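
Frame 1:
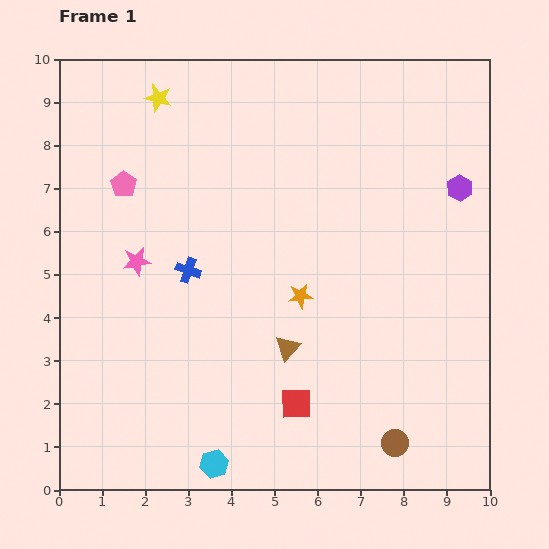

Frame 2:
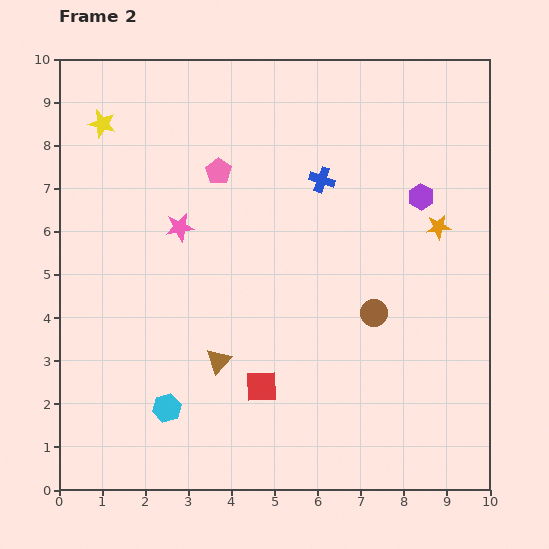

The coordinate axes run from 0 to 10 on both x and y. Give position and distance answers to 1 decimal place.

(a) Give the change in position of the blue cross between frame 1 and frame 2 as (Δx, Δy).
(3.1, 2.1)

The blue cross was at (3.0, 5.1) in frame 1 and (6.1, 7.2) in frame 2.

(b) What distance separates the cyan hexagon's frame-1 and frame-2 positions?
1.7

The cyan hexagon moved from (3.6, 0.6) to (2.5, 1.9), a distance of √(1.1² + 1.3²) ≈ 1.7.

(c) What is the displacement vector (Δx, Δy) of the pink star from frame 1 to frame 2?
(1.0, 0.8)

The pink star was at (1.8, 5.3) in frame 1 and (2.8, 6.1) in frame 2.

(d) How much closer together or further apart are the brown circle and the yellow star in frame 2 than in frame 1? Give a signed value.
-2.0

Distance in frame 1: 9.7. Distance in frame 2: 7.7.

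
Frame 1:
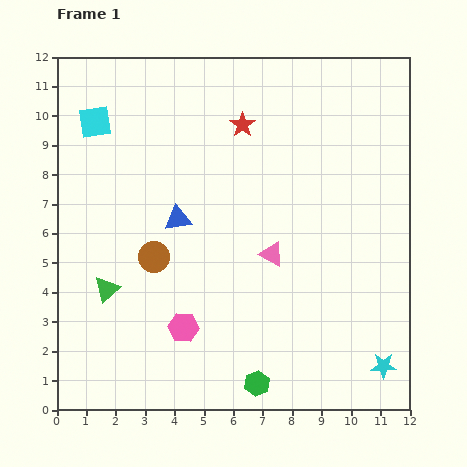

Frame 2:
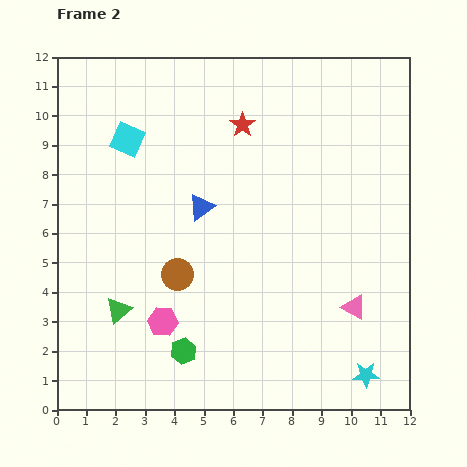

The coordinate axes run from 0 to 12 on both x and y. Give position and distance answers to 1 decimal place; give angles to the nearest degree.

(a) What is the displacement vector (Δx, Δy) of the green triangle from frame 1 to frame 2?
(0.4, -0.7)

The green triangle was at (1.7, 4.1) in frame 1 and (2.1, 3.4) in frame 2.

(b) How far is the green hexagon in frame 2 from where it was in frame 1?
2.7

The green hexagon moved from (6.8, 0.9) to (4.3, 2.0), a distance of √(2.5² + 1.1²) ≈ 2.7.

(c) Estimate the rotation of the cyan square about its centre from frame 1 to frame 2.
33° clockwise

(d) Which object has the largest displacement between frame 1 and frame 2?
the pink triangle

(moved 3.3; next 2.7)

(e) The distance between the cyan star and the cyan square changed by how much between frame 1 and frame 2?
-1.4

Distance in frame 1: 12.8. Distance in frame 2: 11.4.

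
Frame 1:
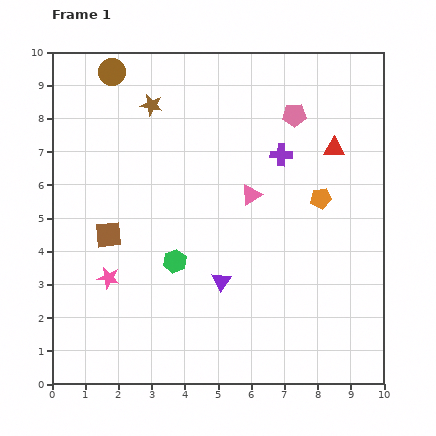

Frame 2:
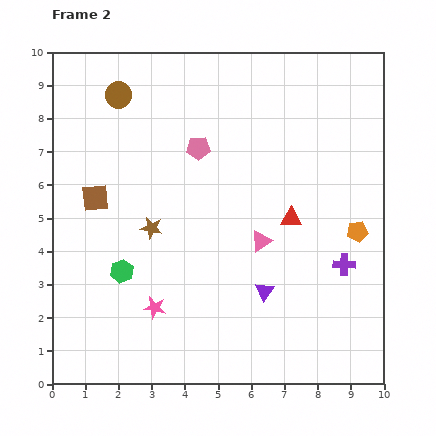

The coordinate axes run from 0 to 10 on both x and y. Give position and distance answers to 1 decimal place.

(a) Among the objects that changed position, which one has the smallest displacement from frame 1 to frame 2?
the brown circle

(moved 0.7)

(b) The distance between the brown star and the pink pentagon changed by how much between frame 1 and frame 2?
-1.5

Distance in frame 1: 4.3. Distance in frame 2: 2.8.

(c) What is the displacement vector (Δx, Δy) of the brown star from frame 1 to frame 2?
(0.0, -3.7)

The brown star was at (3.0, 8.4) in frame 1 and (3.0, 4.7) in frame 2.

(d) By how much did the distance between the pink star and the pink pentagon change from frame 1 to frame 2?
-2.4

Distance in frame 1: 7.4. Distance in frame 2: 5.0.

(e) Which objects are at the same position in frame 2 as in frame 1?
none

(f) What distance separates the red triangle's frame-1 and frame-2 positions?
2.5

The red triangle moved from (8.5, 7.1) to (7.2, 5.0), a distance of √(1.3² + 2.1²) ≈ 2.5.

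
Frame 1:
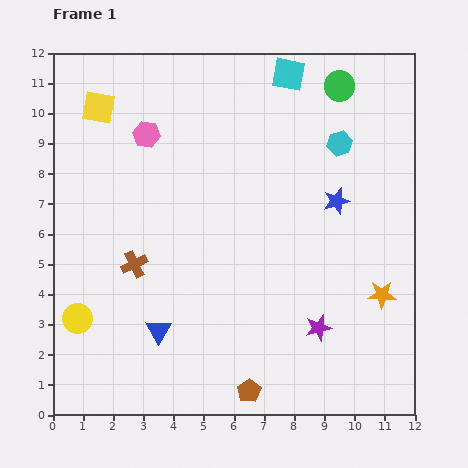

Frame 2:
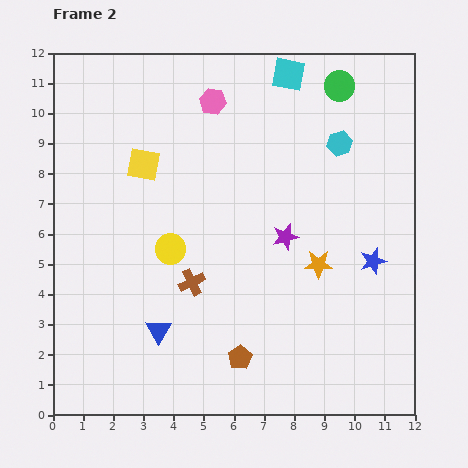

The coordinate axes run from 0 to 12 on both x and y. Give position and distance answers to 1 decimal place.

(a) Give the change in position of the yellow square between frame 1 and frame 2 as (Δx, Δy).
(1.5, -1.9)

The yellow square was at (1.5, 10.2) in frame 1 and (3.0, 8.3) in frame 2.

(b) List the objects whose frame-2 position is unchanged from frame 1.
the green circle, the cyan square, the blue triangle, the cyan hexagon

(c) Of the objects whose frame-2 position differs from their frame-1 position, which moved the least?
the brown pentagon

(moved 1.1)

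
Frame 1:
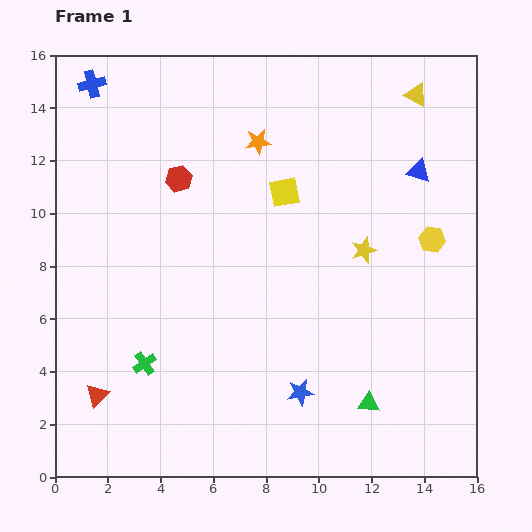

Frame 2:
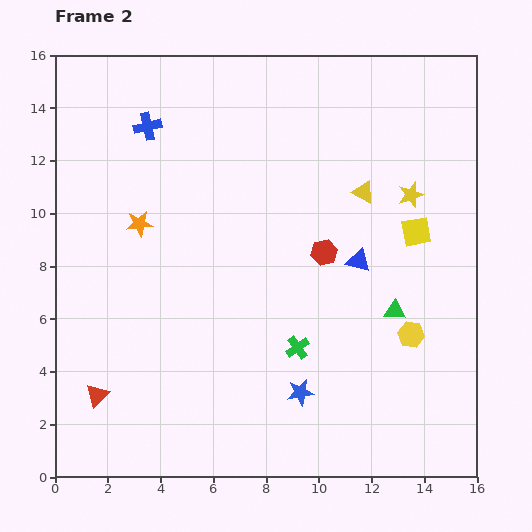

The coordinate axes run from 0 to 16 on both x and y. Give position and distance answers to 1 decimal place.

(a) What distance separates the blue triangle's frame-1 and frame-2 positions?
4.1

The blue triangle moved from (13.8, 11.6) to (11.5, 8.2), a distance of √(2.3² + 3.4²) ≈ 4.1.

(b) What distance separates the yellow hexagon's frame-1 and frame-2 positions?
3.7

The yellow hexagon moved from (14.3, 9.0) to (13.5, 5.4), a distance of √(0.8² + 3.6²) ≈ 3.7.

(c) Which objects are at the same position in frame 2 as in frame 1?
the red triangle, the blue star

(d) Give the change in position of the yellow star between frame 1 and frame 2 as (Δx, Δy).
(1.8, 2.1)

The yellow star was at (11.7, 8.6) in frame 1 and (13.5, 10.7) in frame 2.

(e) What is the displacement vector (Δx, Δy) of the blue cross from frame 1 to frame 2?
(2.1, -1.6)

The blue cross was at (1.4, 14.9) in frame 1 and (3.5, 13.3) in frame 2.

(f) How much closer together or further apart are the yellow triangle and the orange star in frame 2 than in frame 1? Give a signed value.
+2.3

Distance in frame 1: 6.3. Distance in frame 2: 8.6.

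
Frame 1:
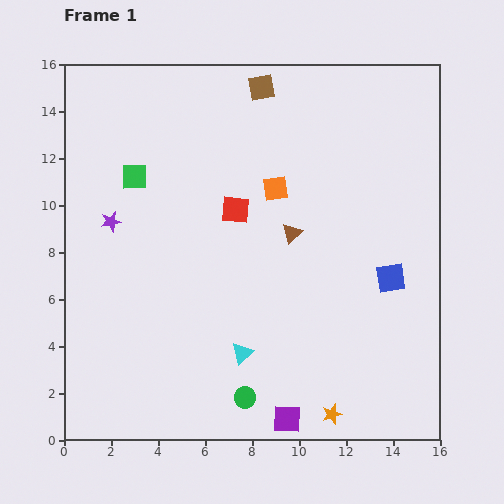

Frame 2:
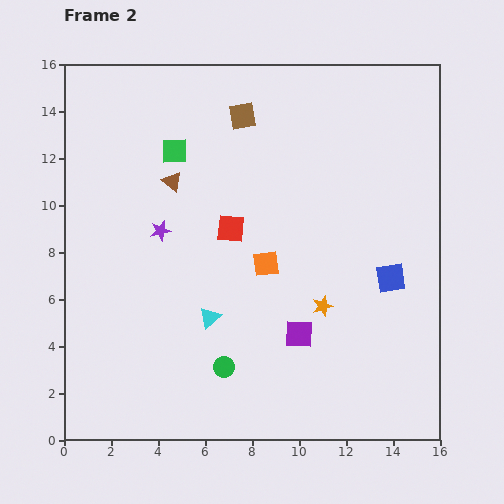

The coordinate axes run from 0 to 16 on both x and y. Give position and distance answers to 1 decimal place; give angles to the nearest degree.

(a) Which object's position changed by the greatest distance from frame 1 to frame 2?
the brown triangle

(moved 5.6; next 4.6)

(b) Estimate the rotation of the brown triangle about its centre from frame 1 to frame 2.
36° counter-clockwise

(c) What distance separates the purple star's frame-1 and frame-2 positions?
2.1

The purple star moved from (2.0, 9.3) to (4.1, 8.9), a distance of √(2.1² + 0.4²) ≈ 2.1.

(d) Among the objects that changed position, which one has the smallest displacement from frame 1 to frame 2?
the red square

(moved 0.8)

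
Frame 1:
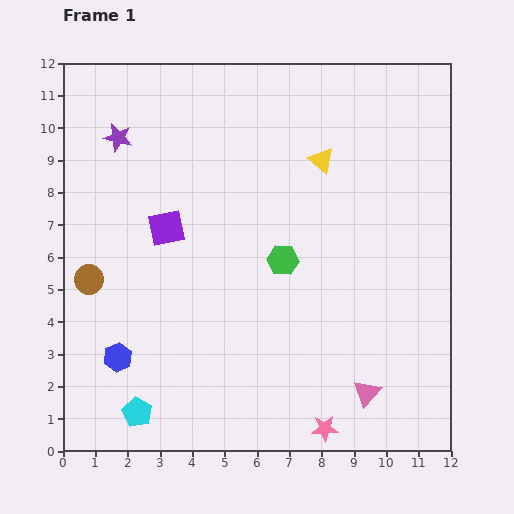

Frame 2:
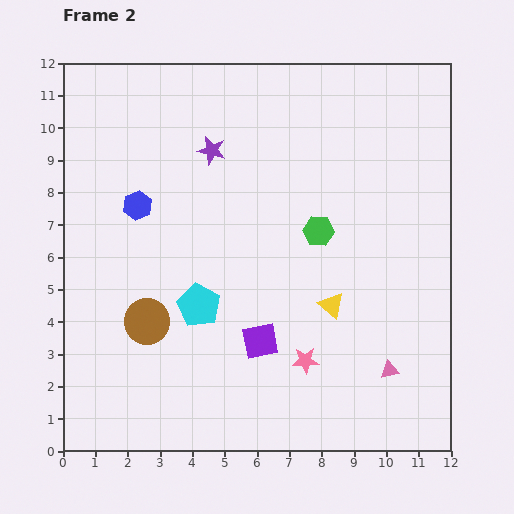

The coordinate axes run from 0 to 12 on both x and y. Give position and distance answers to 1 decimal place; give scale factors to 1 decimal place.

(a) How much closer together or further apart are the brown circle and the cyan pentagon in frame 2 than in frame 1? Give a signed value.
-2.7

Distance in frame 1: 4.4. Distance in frame 2: 1.7.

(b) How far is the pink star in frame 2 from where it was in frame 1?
2.2

The pink star moved from (8.1, 0.7) to (7.5, 2.8), a distance of √(0.6² + 2.1²) ≈ 2.2.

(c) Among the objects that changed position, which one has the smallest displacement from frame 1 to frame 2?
the pink triangle

(moved 1.0)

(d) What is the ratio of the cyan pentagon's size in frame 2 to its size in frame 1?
1.5×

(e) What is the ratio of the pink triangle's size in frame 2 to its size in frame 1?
0.7×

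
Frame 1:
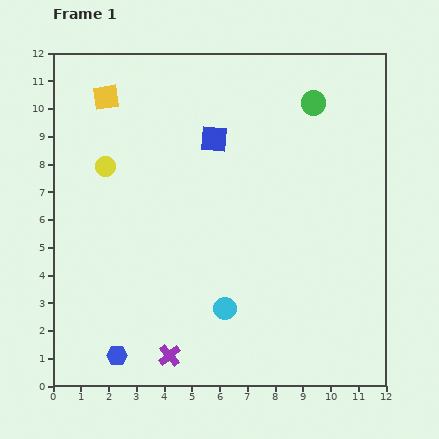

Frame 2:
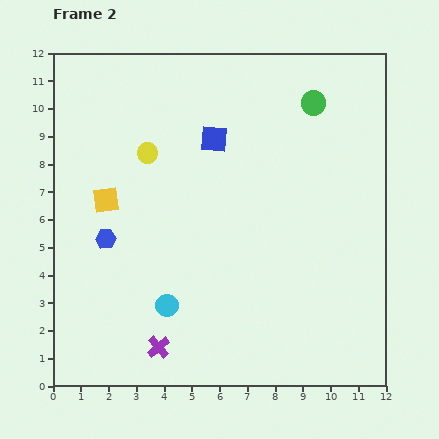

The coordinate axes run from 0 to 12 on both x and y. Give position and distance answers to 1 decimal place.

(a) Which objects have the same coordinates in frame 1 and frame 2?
the green circle, the blue square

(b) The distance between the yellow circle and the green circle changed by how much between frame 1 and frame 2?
-1.5

Distance in frame 1: 7.8. Distance in frame 2: 6.3.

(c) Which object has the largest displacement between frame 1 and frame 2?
the blue hexagon

(moved 4.2; next 3.7)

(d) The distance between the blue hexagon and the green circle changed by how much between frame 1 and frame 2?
-2.5

Distance in frame 1: 11.5. Distance in frame 2: 9.0.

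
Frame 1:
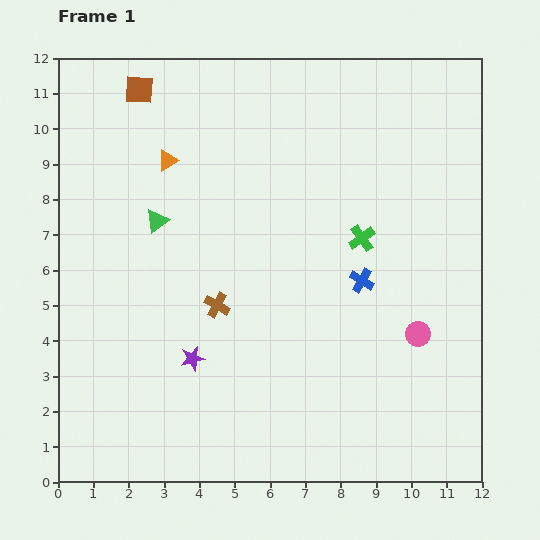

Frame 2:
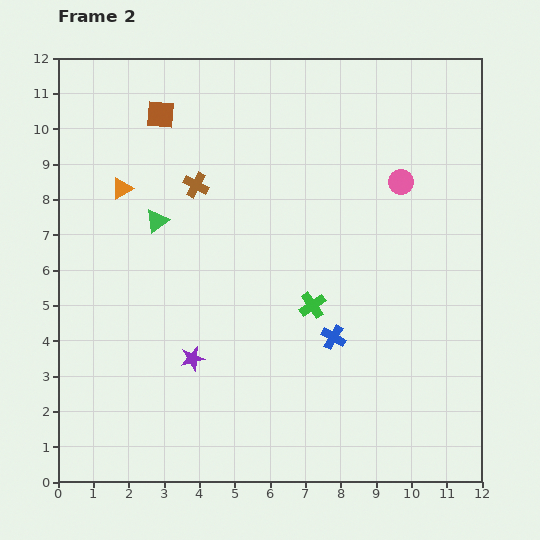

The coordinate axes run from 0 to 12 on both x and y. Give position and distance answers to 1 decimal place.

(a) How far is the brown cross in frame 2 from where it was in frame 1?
3.5

The brown cross moved from (4.5, 5.0) to (3.9, 8.4), a distance of √(0.6² + 3.4²) ≈ 3.5.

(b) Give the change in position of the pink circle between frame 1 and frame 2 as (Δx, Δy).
(-0.5, 4.3)

The pink circle was at (10.2, 4.2) in frame 1 and (9.7, 8.5) in frame 2.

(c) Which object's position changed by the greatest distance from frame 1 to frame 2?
the pink circle

(moved 4.3; next 3.5)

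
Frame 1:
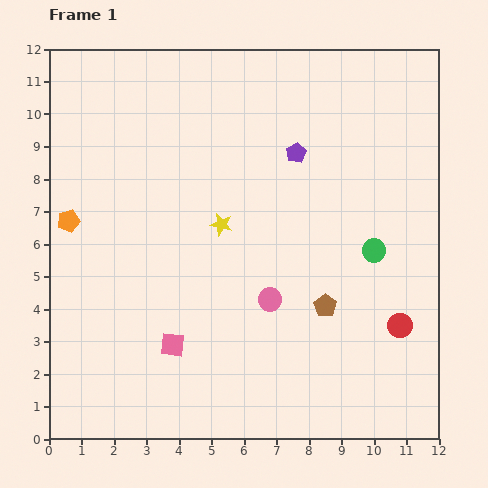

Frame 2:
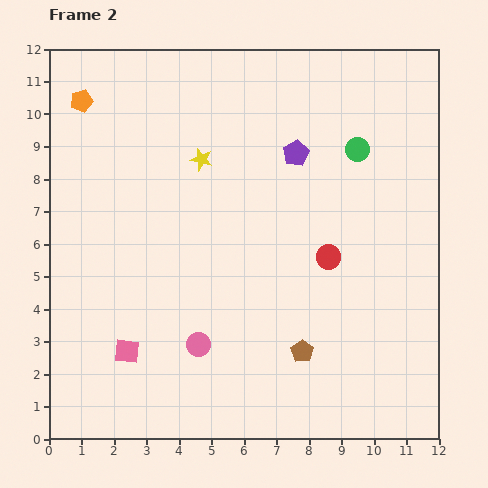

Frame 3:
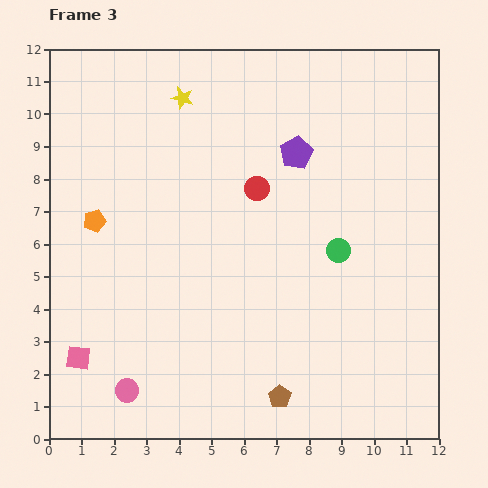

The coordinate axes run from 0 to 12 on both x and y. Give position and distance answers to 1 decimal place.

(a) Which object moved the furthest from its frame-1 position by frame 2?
the orange pentagon

(moved 3.7; next 3.1)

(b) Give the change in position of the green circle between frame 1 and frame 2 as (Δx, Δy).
(-0.5, 3.1)

The green circle was at (10.0, 5.8) in frame 1 and (9.5, 8.9) in frame 2.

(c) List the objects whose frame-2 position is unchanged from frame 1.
the purple pentagon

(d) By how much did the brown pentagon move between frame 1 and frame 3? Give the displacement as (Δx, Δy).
(-1.4, -2.8)

The brown pentagon was at (8.5, 4.1) in frame 1 and (7.1, 1.3) in frame 3.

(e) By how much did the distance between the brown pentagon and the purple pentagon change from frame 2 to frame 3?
+1.4

Distance in frame 2: 6.1. Distance in frame 3: 7.5.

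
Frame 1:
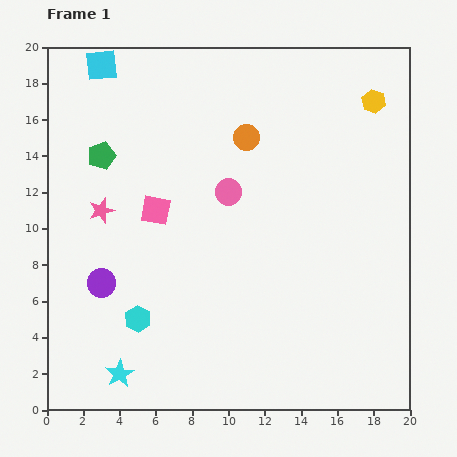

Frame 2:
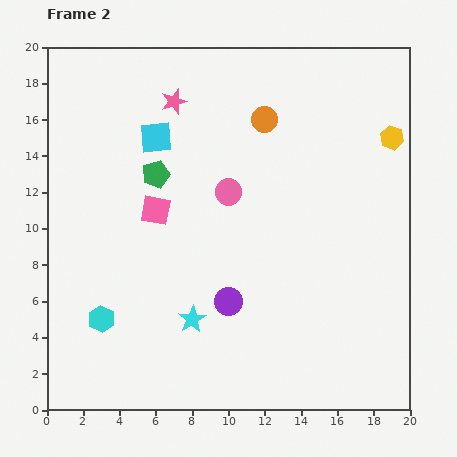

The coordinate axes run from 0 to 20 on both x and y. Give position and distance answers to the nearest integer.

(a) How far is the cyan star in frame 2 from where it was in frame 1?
5

The cyan star moved from (4, 2) to (8, 5), a distance of √(4² + 3²) ≈ 5.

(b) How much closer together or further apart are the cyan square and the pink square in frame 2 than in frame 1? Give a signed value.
-5

Distance in frame 1: 9. Distance in frame 2: 4.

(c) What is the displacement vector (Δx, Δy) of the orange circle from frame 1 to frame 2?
(1, 1)

The orange circle was at (11, 15) in frame 1 and (12, 16) in frame 2.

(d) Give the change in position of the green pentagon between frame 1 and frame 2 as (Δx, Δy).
(3, -1)

The green pentagon was at (3, 14) in frame 1 and (6, 13) in frame 2.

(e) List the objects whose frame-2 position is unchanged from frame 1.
the pink circle, the pink square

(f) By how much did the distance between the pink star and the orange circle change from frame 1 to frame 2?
-4

Distance in frame 1: 9. Distance in frame 2: 5.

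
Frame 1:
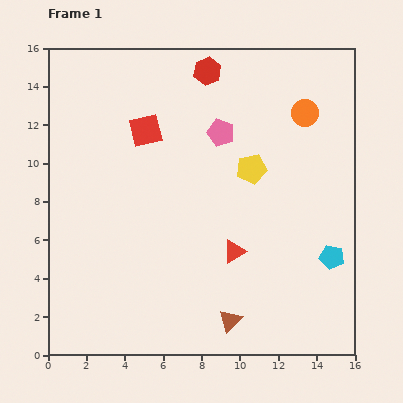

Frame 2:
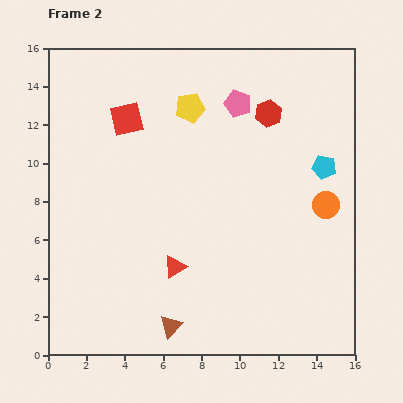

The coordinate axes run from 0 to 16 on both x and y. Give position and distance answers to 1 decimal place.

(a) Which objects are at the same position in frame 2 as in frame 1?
none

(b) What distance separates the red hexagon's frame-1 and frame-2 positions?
3.9

The red hexagon moved from (8.3, 14.8) to (11.5, 12.6), a distance of √(3.2² + 2.2²) ≈ 3.9.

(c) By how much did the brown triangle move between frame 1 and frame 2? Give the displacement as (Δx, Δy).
(-3.1, -0.3)

The brown triangle was at (9.5, 1.8) in frame 1 and (6.4, 1.5) in frame 2.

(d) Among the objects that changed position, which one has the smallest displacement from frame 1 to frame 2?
the red square

(moved 1.2)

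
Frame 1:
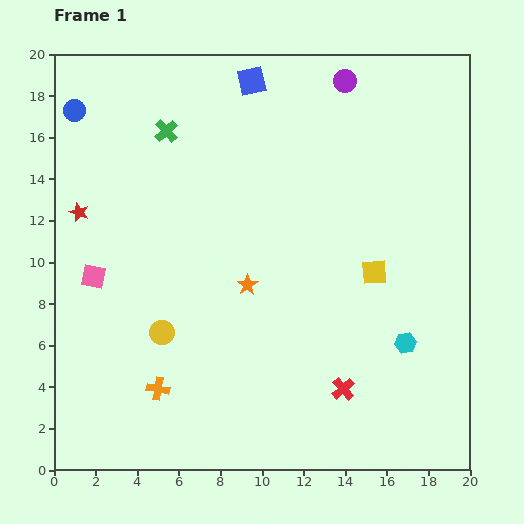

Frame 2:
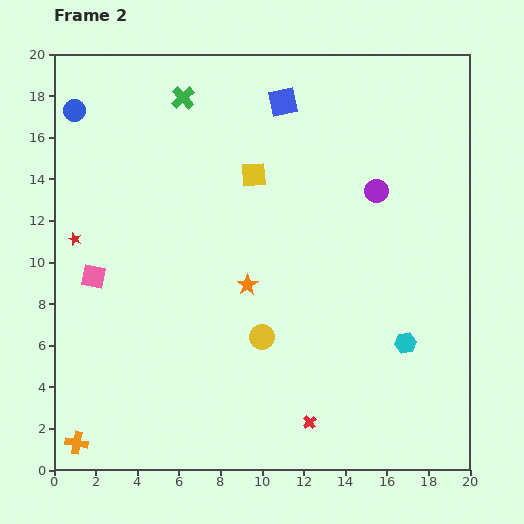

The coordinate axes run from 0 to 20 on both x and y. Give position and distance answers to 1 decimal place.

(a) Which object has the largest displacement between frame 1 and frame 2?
the yellow square

(moved 7.5; next 5.5)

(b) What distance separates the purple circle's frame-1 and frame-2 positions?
5.5

The purple circle moved from (14.0, 18.7) to (15.5, 13.4), a distance of √(1.5² + 5.3²) ≈ 5.5.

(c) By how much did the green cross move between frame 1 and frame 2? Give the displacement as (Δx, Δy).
(0.8, 1.6)

The green cross was at (5.4, 16.3) in frame 1 and (6.2, 17.9) in frame 2.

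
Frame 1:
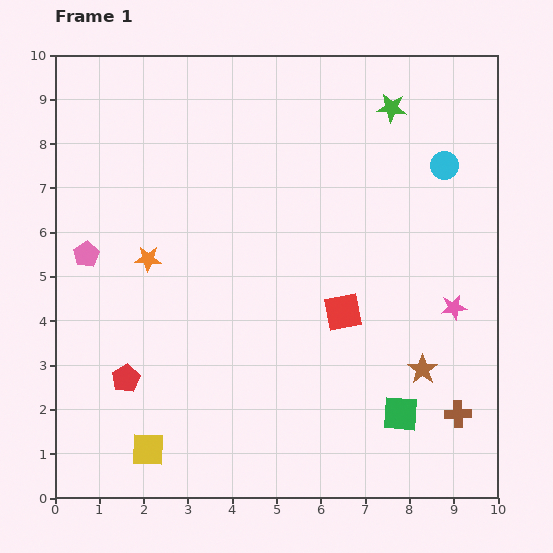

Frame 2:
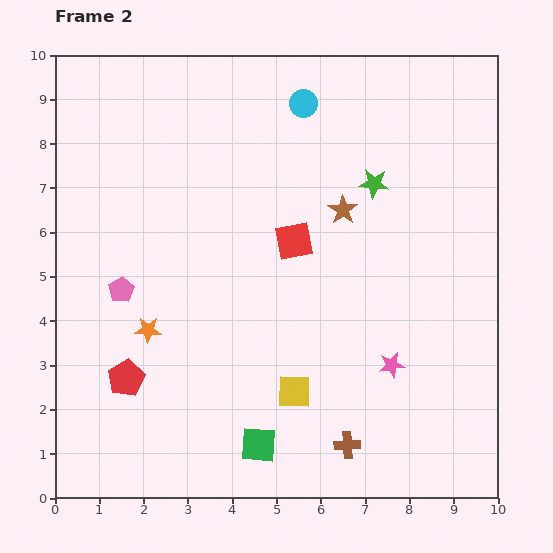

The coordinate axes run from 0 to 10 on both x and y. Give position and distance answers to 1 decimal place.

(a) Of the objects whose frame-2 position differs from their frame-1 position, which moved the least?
the pink pentagon

(moved 1.1)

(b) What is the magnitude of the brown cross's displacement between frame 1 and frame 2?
2.6

The brown cross moved from (9.1, 1.9) to (6.6, 1.2), a distance of √(2.5² + 0.7²) ≈ 2.6.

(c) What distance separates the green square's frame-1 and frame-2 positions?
3.3

The green square moved from (7.8, 1.9) to (4.6, 1.2), a distance of √(3.2² + 0.7²) ≈ 3.3.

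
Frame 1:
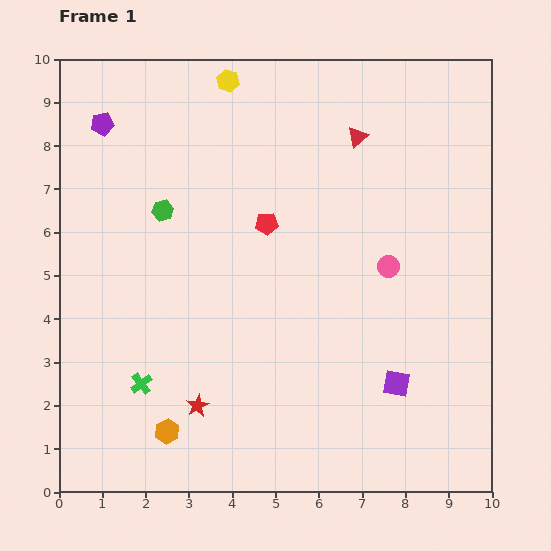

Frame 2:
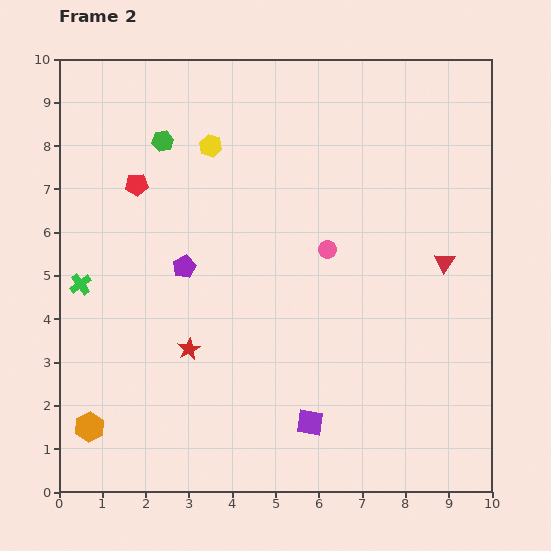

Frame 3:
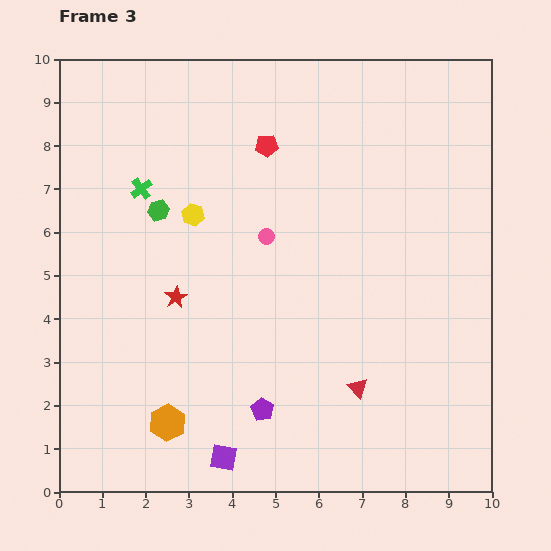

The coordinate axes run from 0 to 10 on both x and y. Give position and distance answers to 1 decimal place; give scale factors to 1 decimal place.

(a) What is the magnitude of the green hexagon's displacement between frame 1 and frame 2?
1.6

The green hexagon moved from (2.4, 6.5) to (2.4, 8.1), a distance of √(0.0² + 1.6²) ≈ 1.6.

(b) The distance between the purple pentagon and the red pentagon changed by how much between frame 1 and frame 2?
-2.2

Distance in frame 1: 4.4. Distance in frame 2: 2.2.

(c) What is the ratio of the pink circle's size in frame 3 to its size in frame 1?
0.7×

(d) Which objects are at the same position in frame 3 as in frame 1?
none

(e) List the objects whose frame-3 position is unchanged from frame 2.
none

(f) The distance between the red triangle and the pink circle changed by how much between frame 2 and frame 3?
+1.4

Distance in frame 2: 2.7. Distance in frame 3: 4.1.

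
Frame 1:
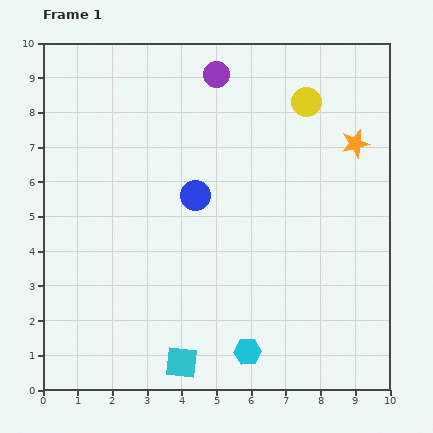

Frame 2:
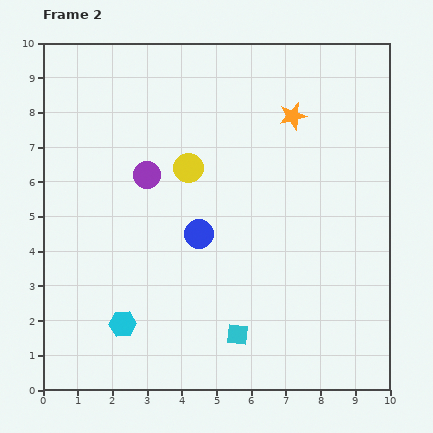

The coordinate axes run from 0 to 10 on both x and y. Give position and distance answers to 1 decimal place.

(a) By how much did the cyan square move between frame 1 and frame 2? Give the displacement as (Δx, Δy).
(1.6, 0.8)

The cyan square was at (4.0, 0.8) in frame 1 and (5.6, 1.6) in frame 2.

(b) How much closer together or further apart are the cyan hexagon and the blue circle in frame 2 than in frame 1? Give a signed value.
-1.3

Distance in frame 1: 4.7. Distance in frame 2: 3.4.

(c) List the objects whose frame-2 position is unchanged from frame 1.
none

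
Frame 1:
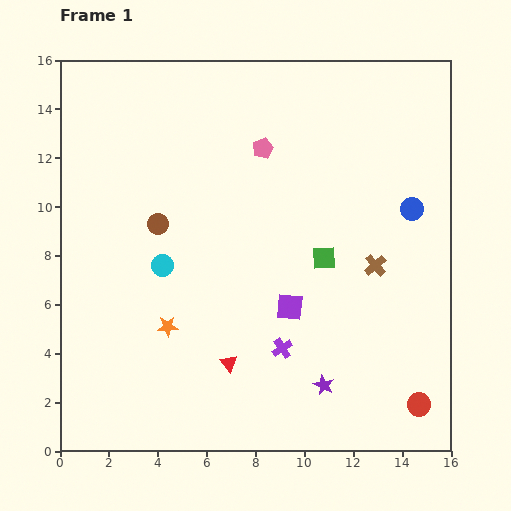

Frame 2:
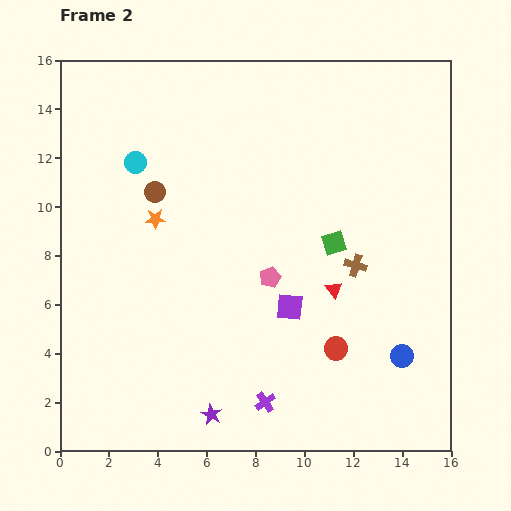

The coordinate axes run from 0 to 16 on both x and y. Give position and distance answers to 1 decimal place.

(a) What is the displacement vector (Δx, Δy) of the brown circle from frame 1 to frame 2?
(-0.1, 1.3)

The brown circle was at (4.0, 9.3) in frame 1 and (3.9, 10.6) in frame 2.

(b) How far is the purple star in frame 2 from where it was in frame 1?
4.8

The purple star moved from (10.8, 2.7) to (6.2, 1.5), a distance of √(4.6² + 1.2²) ≈ 4.8.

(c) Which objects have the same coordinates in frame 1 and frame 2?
the purple square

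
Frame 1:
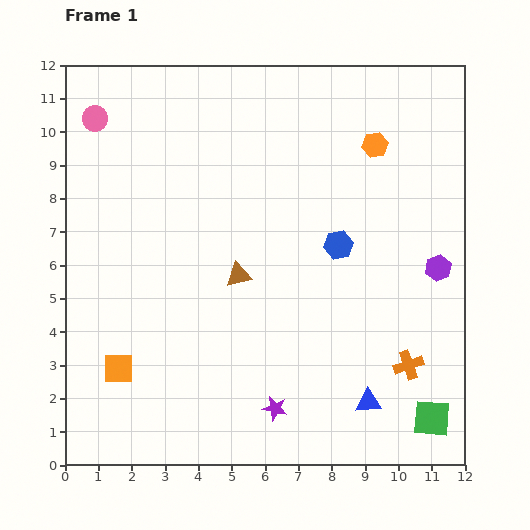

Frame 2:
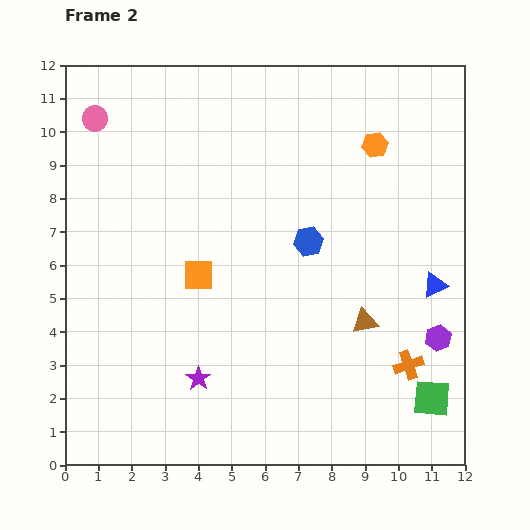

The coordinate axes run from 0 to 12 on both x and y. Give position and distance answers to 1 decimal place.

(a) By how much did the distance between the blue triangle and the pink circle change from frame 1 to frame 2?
-0.4

Distance in frame 1: 11.8. Distance in frame 2: 11.4.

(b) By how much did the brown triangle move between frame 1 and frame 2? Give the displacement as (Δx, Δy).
(3.8, -1.4)

The brown triangle was at (5.2, 5.7) in frame 1 and (9.0, 4.3) in frame 2.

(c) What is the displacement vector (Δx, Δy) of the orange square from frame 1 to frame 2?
(2.4, 2.8)

The orange square was at (1.6, 2.9) in frame 1 and (4.0, 5.7) in frame 2.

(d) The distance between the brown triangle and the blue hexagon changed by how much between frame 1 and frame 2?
-0.2

Distance in frame 1: 3.1. Distance in frame 2: 2.9.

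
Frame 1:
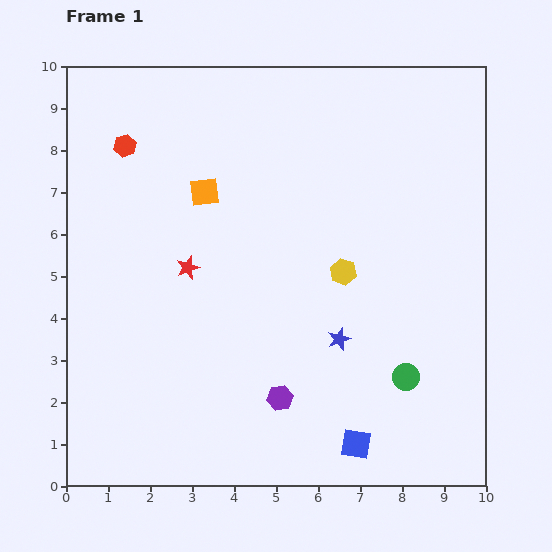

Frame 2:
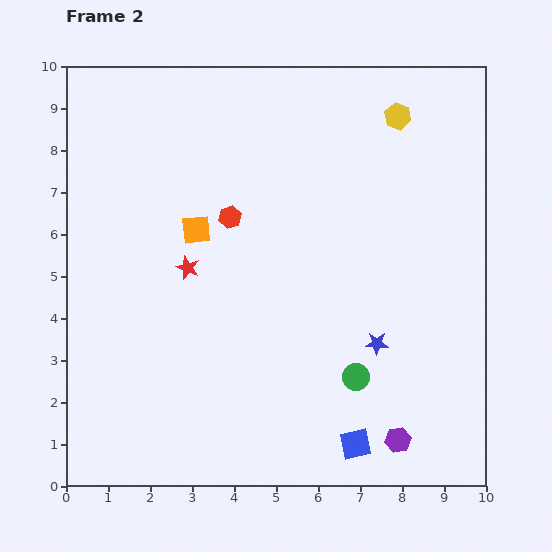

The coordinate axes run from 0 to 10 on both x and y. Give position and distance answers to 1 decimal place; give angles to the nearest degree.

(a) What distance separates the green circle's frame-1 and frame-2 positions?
1.2

The green circle moved from (8.1, 2.6) to (6.9, 2.6), a distance of √(1.2² + 0.0²) ≈ 1.2.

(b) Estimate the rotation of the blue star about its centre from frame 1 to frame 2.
22° clockwise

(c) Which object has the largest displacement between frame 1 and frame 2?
the yellow hexagon

(moved 3.9; next 3.0)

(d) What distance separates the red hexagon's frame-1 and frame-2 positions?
3.0

The red hexagon moved from (1.4, 8.1) to (3.9, 6.4), a distance of √(2.5² + 1.7²) ≈ 3.0.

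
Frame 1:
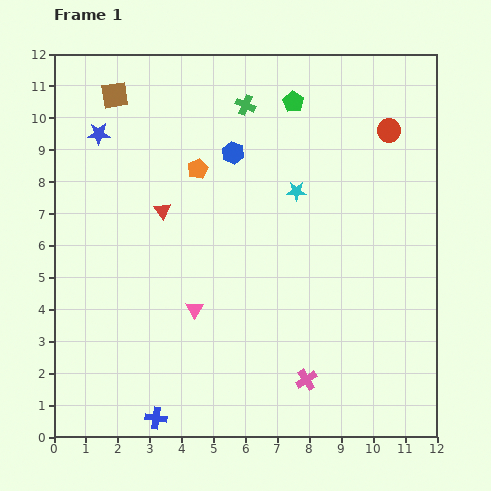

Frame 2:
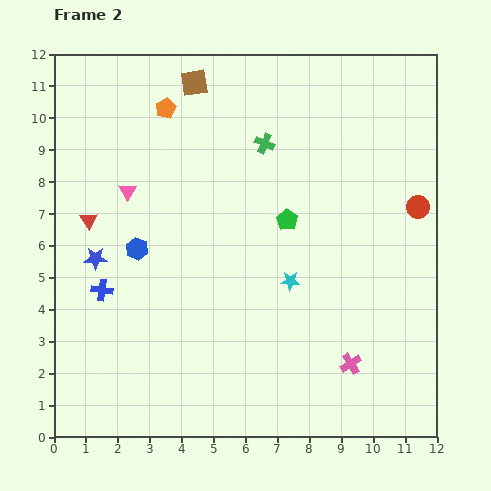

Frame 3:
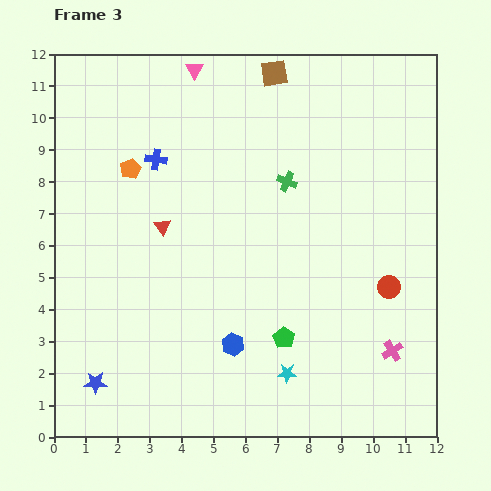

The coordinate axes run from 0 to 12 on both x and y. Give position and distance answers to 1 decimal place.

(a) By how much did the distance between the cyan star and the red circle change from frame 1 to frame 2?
+1.1

Distance in frame 1: 3.5. Distance in frame 2: 4.6.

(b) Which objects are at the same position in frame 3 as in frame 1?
none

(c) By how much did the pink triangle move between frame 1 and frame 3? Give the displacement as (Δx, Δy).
(0.0, 7.5)

The pink triangle was at (4.4, 4.0) in frame 1 and (4.4, 11.5) in frame 3.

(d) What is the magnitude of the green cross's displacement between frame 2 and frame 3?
1.4

The green cross moved from (6.6, 9.2) to (7.3, 8.0), a distance of √(0.7² + 1.2²) ≈ 1.4.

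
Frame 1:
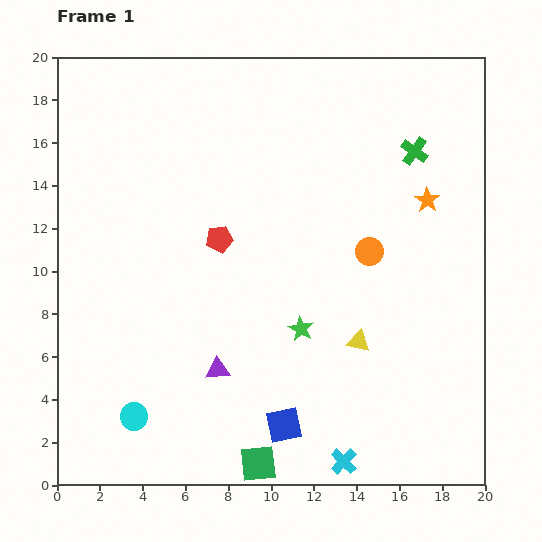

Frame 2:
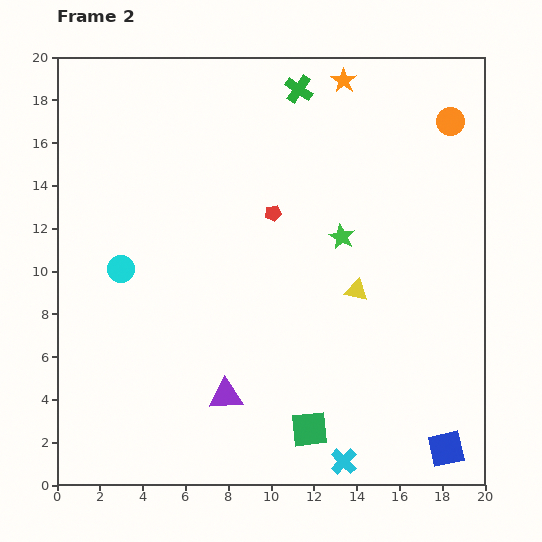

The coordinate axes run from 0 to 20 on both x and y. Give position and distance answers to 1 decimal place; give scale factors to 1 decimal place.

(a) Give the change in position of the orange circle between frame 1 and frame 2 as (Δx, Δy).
(3.8, 6.1)

The orange circle was at (14.6, 10.9) in frame 1 and (18.4, 17.0) in frame 2.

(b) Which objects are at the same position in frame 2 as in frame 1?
the cyan cross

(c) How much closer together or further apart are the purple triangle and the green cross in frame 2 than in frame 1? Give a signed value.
+1.0

Distance in frame 1: 13.7. Distance in frame 2: 14.7.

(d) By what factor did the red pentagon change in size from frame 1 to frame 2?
0.6×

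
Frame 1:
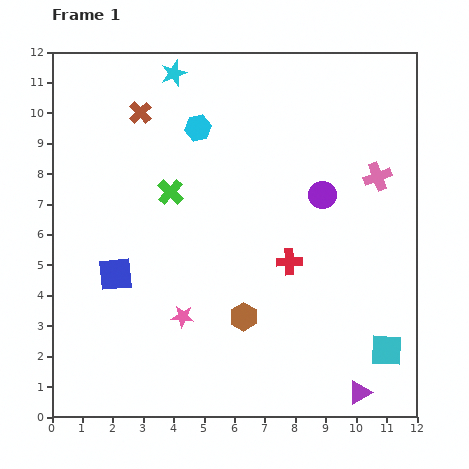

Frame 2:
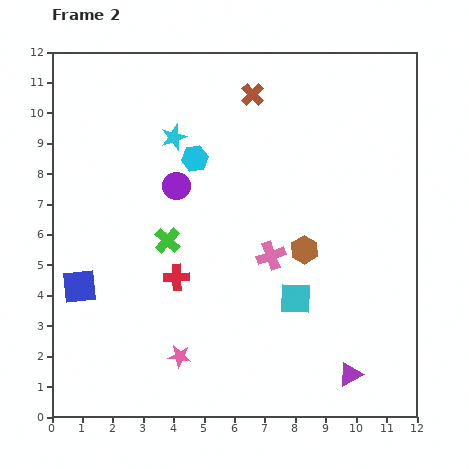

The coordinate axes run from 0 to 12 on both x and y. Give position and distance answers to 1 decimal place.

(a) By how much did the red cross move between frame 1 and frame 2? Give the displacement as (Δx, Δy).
(-3.7, -0.5)

The red cross was at (7.8, 5.1) in frame 1 and (4.1, 4.6) in frame 2.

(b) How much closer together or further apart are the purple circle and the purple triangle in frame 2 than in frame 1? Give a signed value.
+1.8

Distance in frame 1: 6.6. Distance in frame 2: 8.4.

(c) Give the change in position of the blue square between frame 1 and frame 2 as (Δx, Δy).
(-1.2, -0.4)

The blue square was at (2.1, 4.7) in frame 1 and (0.9, 4.3) in frame 2.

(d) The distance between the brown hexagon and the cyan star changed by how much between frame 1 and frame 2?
-2.6

Distance in frame 1: 8.3. Distance in frame 2: 5.7.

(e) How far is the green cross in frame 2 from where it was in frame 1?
1.6

The green cross moved from (3.9, 7.4) to (3.8, 5.8), a distance of √(0.1² + 1.6²) ≈ 1.6.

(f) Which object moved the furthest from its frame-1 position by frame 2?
the purple circle

(moved 4.8; next 4.4)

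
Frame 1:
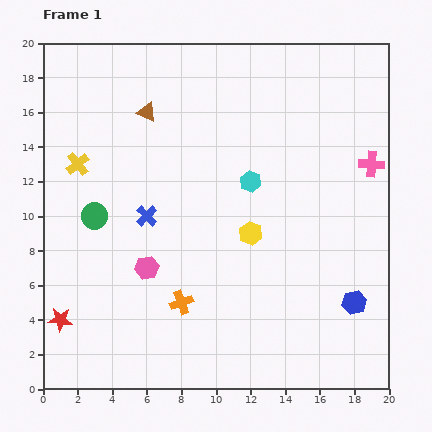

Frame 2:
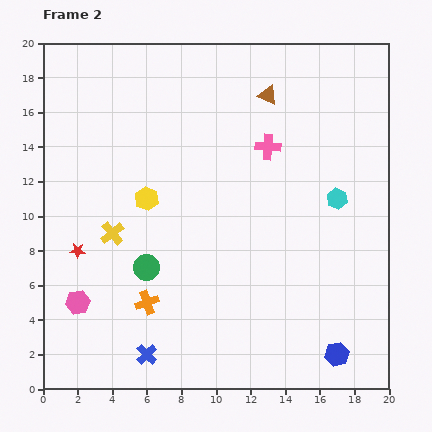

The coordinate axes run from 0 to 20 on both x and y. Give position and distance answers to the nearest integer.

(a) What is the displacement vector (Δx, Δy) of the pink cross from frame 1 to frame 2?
(-6, 1)

The pink cross was at (19, 13) in frame 1 and (13, 14) in frame 2.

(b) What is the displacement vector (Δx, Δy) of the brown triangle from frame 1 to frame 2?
(7, 1)

The brown triangle was at (6, 16) in frame 1 and (13, 17) in frame 2.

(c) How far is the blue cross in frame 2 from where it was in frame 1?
8

The blue cross moved from (6, 10) to (6, 2), a distance of √(0² + 8²) ≈ 8.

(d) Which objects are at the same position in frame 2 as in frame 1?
none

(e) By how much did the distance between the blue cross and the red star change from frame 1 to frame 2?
-1

Distance in frame 1: 8. Distance in frame 2: 7.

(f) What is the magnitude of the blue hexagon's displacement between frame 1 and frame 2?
3

The blue hexagon moved from (18, 5) to (17, 2), a distance of √(1² + 3²) ≈ 3.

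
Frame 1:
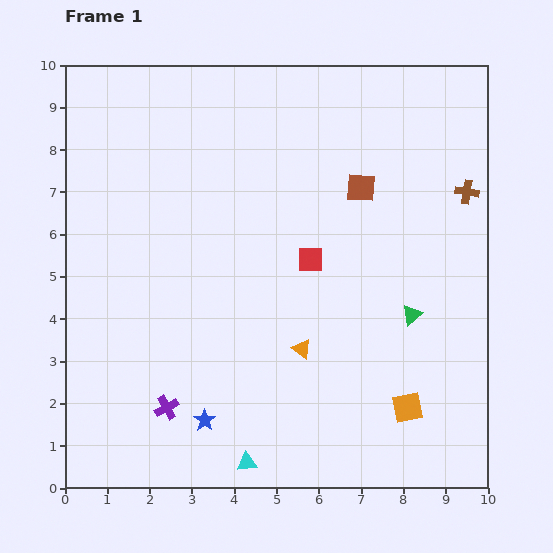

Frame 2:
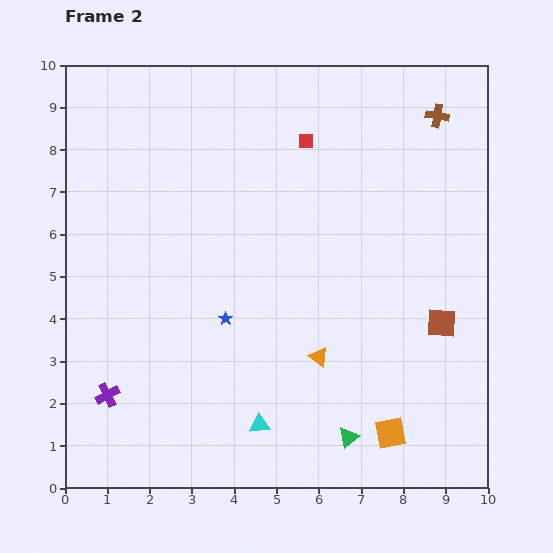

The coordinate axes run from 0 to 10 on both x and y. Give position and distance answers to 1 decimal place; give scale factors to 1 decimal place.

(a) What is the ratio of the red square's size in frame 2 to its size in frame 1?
0.6×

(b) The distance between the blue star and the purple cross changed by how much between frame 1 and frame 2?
+2.4

Distance in frame 1: 0.9. Distance in frame 2: 3.3.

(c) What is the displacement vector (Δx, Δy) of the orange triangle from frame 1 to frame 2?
(0.4, -0.2)

The orange triangle was at (5.6, 3.3) in frame 1 and (6.0, 3.1) in frame 2.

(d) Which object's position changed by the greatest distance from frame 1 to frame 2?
the brown square

(moved 3.7; next 3.3)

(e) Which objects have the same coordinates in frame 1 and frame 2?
none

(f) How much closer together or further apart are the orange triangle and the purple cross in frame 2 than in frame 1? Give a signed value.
+1.6

Distance in frame 1: 3.5. Distance in frame 2: 5.1.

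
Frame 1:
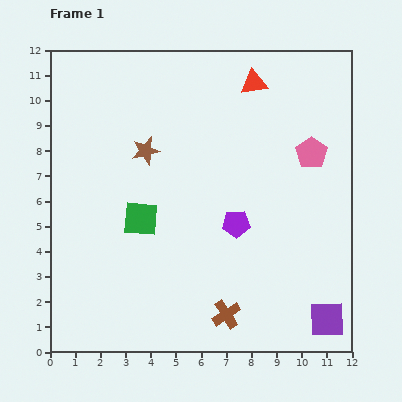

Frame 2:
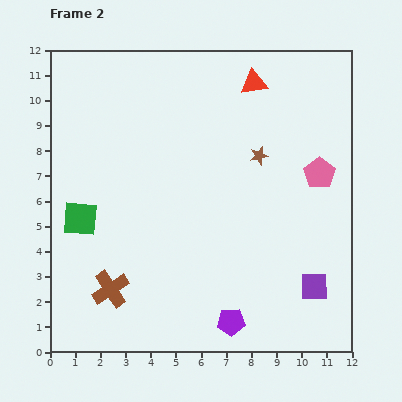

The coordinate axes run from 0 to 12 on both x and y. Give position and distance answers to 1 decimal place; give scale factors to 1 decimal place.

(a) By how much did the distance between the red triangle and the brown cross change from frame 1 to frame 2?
+0.7

Distance in frame 1: 9.3. Distance in frame 2: 10.0.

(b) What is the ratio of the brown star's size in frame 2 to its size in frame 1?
0.6×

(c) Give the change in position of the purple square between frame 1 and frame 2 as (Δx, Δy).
(-0.5, 1.3)

The purple square was at (11.0, 1.3) in frame 1 and (10.5, 2.6) in frame 2.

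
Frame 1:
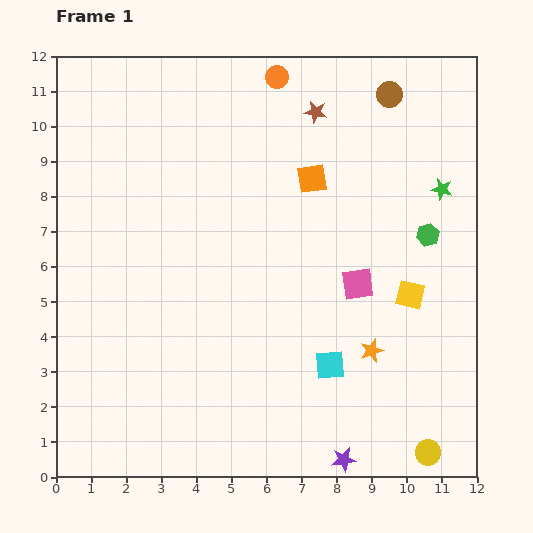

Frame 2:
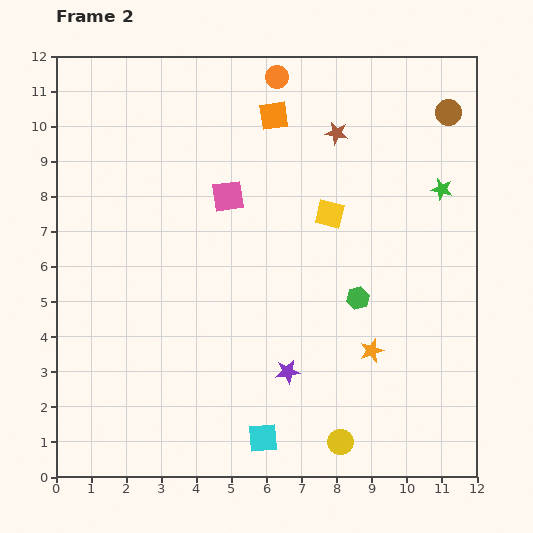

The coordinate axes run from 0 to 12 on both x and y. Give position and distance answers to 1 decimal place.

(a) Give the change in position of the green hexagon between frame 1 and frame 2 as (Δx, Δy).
(-2.0, -1.8)

The green hexagon was at (10.6, 6.9) in frame 1 and (8.6, 5.1) in frame 2.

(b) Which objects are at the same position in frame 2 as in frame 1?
the orange circle, the green star, the orange star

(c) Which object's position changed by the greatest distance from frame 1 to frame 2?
the pink square

(moved 4.5; next 3.3)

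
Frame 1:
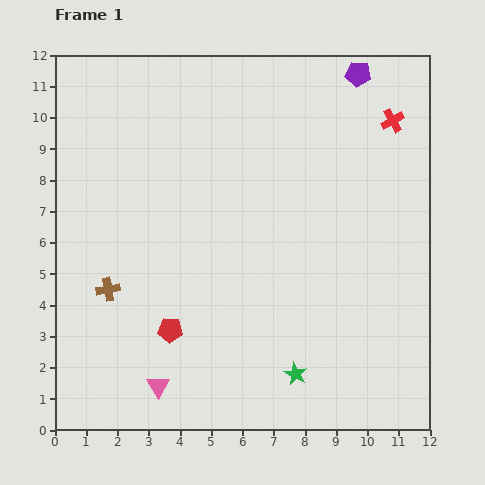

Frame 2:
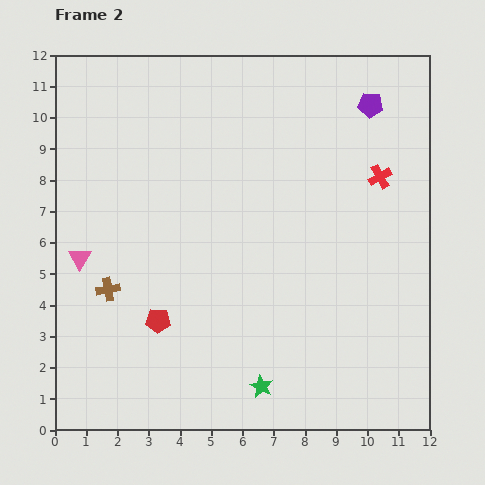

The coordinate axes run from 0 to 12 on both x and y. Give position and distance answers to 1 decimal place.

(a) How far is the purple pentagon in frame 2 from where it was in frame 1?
1.1

The purple pentagon moved from (9.7, 11.4) to (10.1, 10.4), a distance of √(0.4² + 1.0²) ≈ 1.1.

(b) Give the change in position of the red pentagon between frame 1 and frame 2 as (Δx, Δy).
(-0.4, 0.3)

The red pentagon was at (3.7, 3.2) in frame 1 and (3.3, 3.5) in frame 2.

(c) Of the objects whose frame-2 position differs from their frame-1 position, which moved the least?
the red pentagon

(moved 0.5)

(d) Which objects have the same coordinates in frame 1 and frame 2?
the brown cross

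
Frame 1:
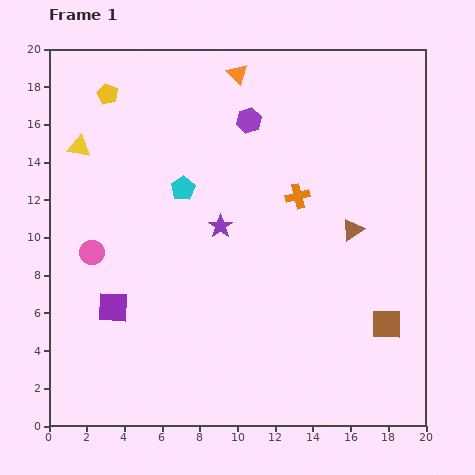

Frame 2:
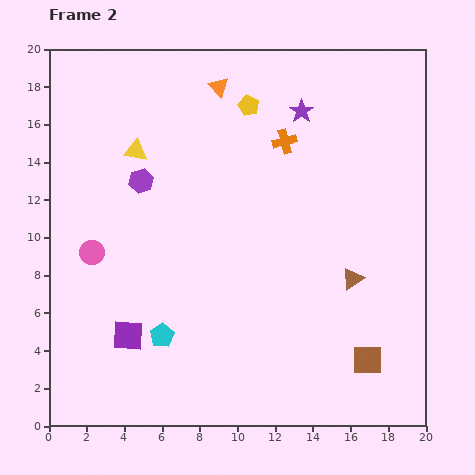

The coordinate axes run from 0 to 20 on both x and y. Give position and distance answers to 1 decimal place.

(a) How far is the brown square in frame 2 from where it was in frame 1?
2.1

The brown square moved from (17.9, 5.4) to (16.9, 3.5), a distance of √(1.0² + 1.9²) ≈ 2.1.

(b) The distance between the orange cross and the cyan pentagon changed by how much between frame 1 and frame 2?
+6.1

Distance in frame 1: 6.1. Distance in frame 2: 12.2.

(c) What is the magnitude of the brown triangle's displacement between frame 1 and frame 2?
2.6

The brown triangle moved from (16.1, 10.4) to (16.1, 7.8), a distance of √(0.0² + 2.6²) ≈ 2.6.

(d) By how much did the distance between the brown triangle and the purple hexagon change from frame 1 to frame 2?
+4.3

Distance in frame 1: 8.0. Distance in frame 2: 12.3.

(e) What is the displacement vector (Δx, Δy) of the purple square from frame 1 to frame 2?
(0.8, -1.5)

The purple square was at (3.4, 6.3) in frame 1 and (4.2, 4.8) in frame 2.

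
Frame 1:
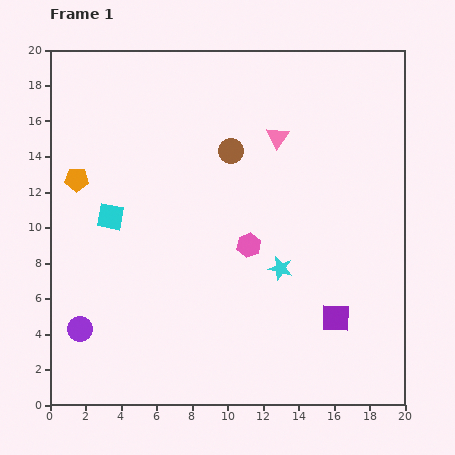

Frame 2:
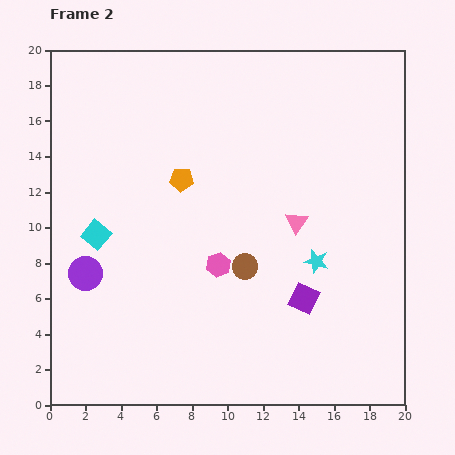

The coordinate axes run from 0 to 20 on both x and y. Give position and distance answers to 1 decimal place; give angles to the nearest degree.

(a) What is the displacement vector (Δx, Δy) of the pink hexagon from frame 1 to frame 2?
(-1.7, -1.1)

The pink hexagon was at (11.2, 9.0) in frame 1 and (9.5, 7.9) in frame 2.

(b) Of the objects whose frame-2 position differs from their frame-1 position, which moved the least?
the cyan square

(moved 1.3)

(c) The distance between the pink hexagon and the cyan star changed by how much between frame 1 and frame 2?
+3.3

Distance in frame 1: 2.2. Distance in frame 2: 5.5.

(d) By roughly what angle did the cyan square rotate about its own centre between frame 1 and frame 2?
28° clockwise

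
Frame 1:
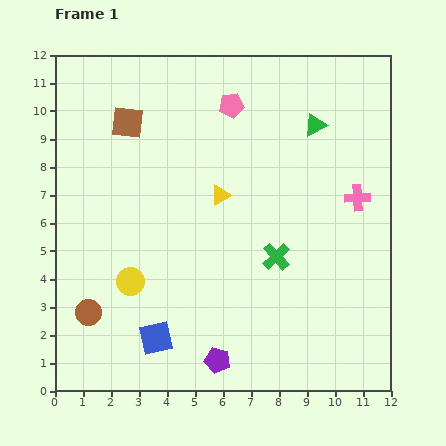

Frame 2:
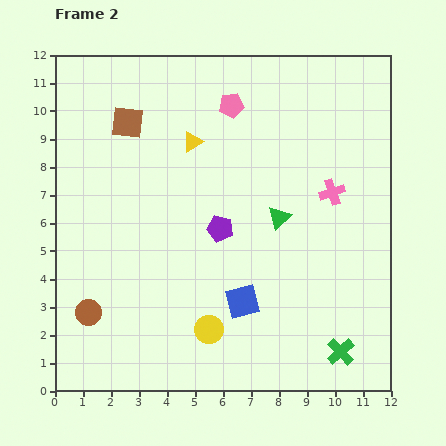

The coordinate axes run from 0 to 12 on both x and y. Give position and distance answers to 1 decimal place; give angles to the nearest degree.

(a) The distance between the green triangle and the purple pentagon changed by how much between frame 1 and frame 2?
-7.0

Distance in frame 1: 9.1. Distance in frame 2: 2.1.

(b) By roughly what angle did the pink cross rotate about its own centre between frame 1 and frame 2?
15° counter-clockwise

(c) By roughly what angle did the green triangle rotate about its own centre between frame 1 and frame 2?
17° counter-clockwise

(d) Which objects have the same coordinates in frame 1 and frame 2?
the brown square, the pink pentagon, the brown circle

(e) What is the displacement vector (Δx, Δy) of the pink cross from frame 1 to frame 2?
(-0.9, 0.2)

The pink cross was at (10.8, 6.9) in frame 1 and (9.9, 7.1) in frame 2.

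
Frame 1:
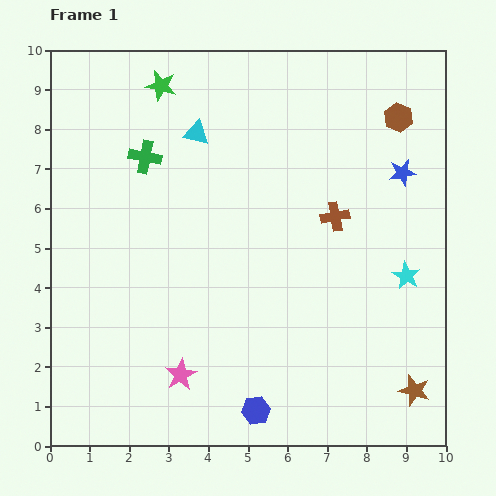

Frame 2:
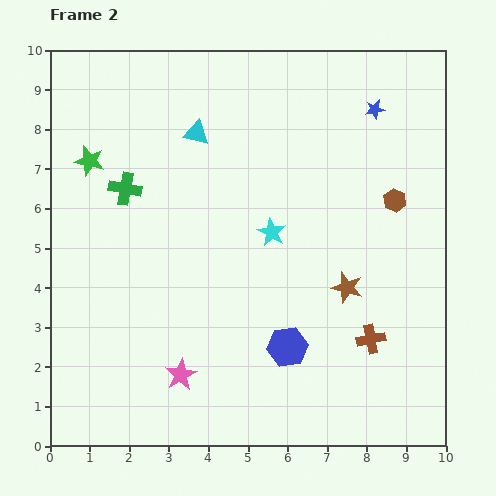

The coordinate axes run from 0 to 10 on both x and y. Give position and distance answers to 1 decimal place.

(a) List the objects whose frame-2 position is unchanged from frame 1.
the pink star, the cyan triangle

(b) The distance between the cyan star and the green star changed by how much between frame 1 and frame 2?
-2.9

Distance in frame 1: 7.8. Distance in frame 2: 4.9.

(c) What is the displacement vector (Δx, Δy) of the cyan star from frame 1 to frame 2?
(-3.4, 1.1)

The cyan star was at (9.0, 4.3) in frame 1 and (5.6, 5.4) in frame 2.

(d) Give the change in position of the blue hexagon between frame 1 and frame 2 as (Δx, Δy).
(0.8, 1.6)

The blue hexagon was at (5.2, 0.9) in frame 1 and (6.0, 2.5) in frame 2.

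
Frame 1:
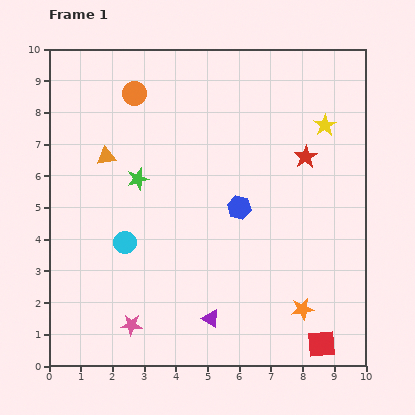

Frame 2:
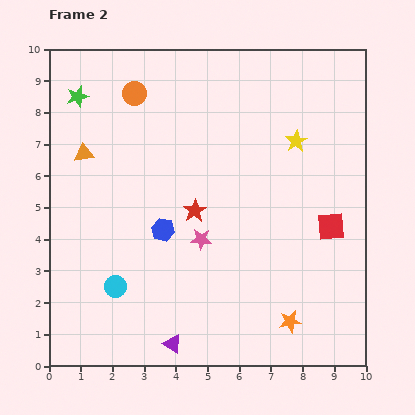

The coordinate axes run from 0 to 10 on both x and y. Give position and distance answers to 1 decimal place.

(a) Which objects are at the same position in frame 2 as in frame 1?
the orange circle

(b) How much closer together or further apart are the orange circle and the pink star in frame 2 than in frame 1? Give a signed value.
-2.2

Distance in frame 1: 7.3. Distance in frame 2: 5.1.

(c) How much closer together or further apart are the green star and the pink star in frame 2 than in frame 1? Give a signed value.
+1.4

Distance in frame 1: 4.6. Distance in frame 2: 6.0.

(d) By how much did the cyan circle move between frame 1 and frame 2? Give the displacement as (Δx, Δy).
(-0.3, -1.4)

The cyan circle was at (2.4, 3.9) in frame 1 and (2.1, 2.5) in frame 2.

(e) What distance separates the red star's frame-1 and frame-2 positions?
3.9

The red star moved from (8.1, 6.6) to (4.6, 4.9), a distance of √(3.5² + 1.7²) ≈ 3.9.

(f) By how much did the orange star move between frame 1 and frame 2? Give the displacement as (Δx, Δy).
(-0.4, -0.4)

The orange star was at (8.0, 1.8) in frame 1 and (7.6, 1.4) in frame 2.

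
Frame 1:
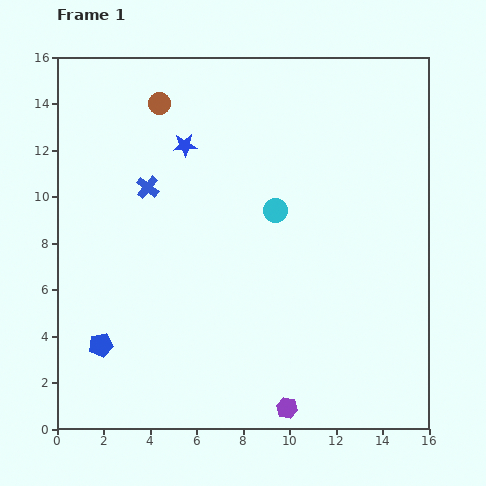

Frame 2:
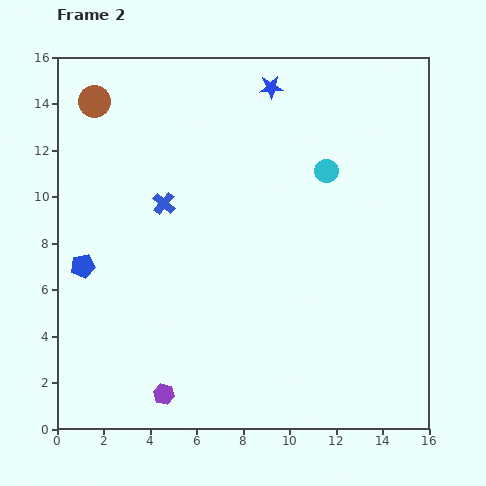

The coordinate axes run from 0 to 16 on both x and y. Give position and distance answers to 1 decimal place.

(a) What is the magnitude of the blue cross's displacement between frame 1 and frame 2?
1.0

The blue cross moved from (3.9, 10.4) to (4.6, 9.7), a distance of √(0.7² + 0.7²) ≈ 1.0.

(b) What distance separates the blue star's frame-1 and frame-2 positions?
4.5

The blue star moved from (5.5, 12.2) to (9.2, 14.7), a distance of √(3.7² + 2.5²) ≈ 4.5.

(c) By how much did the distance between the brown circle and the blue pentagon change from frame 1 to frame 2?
-3.6

Distance in frame 1: 10.7. Distance in frame 2: 7.1.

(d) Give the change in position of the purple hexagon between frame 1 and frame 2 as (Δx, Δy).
(-5.3, 0.6)

The purple hexagon was at (9.9, 0.9) in frame 1 and (4.6, 1.5) in frame 2.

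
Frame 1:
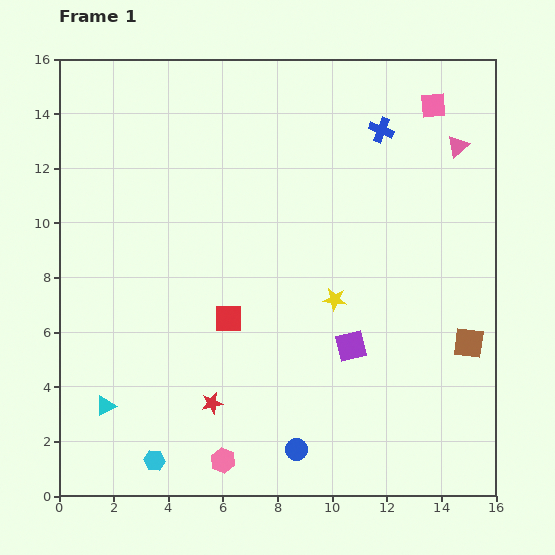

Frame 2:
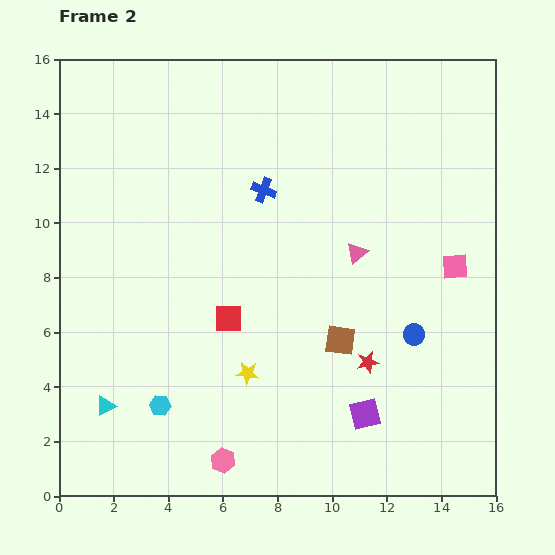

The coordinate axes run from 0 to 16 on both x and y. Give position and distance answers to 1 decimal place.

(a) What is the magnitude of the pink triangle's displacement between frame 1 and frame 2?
5.4

The pink triangle moved from (14.6, 12.8) to (10.9, 8.9), a distance of √(3.7² + 3.9²) ≈ 5.4.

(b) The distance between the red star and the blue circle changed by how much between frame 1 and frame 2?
-1.5

Distance in frame 1: 3.5. Distance in frame 2: 2.0.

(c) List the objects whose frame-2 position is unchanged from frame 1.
the cyan triangle, the pink hexagon, the red square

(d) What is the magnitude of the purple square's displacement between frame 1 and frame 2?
2.5

The purple square moved from (10.7, 5.5) to (11.2, 3.0), a distance of √(0.5² + 2.5²) ≈ 2.5.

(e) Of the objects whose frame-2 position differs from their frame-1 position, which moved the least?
the cyan hexagon

(moved 2.0)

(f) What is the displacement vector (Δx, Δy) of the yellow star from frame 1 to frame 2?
(-3.2, -2.7)

The yellow star was at (10.1, 7.2) in frame 1 and (6.9, 4.5) in frame 2.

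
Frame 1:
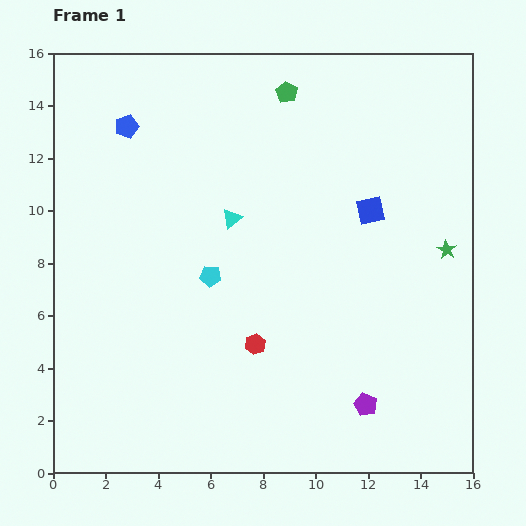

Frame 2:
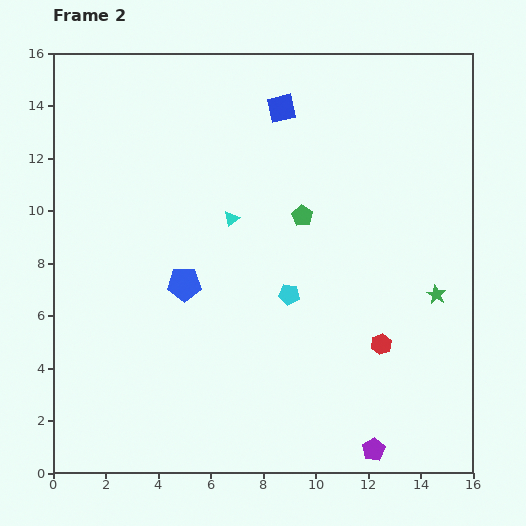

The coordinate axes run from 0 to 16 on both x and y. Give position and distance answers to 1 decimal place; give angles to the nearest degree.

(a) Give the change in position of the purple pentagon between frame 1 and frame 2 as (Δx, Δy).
(0.3, -1.7)

The purple pentagon was at (11.9, 2.6) in frame 1 and (12.2, 0.9) in frame 2.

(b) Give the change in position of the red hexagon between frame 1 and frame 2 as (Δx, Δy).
(4.8, 0.0)

The red hexagon was at (7.7, 4.9) in frame 1 and (12.5, 4.9) in frame 2.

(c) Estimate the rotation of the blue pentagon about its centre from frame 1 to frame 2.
19° clockwise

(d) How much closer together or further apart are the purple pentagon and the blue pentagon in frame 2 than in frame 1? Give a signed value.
-4.4

Distance in frame 1: 14.0. Distance in frame 2: 9.6.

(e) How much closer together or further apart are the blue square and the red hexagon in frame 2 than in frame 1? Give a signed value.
+3.1

Distance in frame 1: 6.7. Distance in frame 2: 9.8.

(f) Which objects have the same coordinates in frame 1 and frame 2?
the cyan triangle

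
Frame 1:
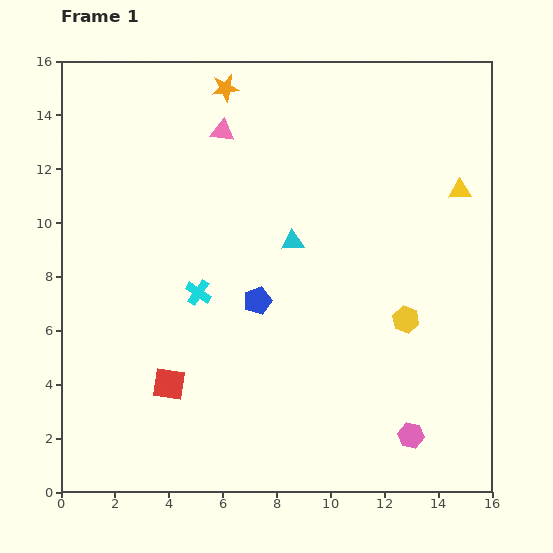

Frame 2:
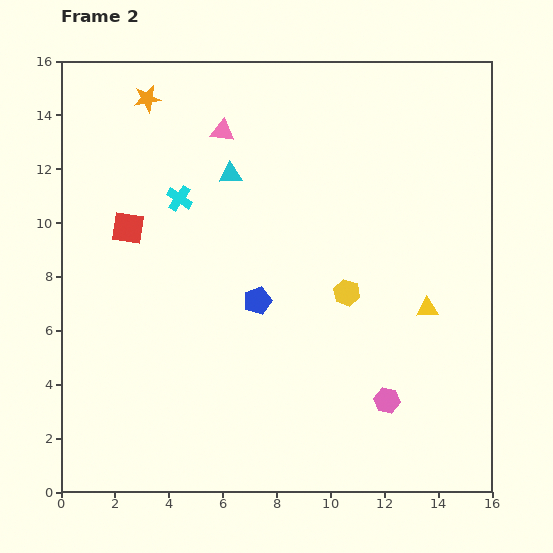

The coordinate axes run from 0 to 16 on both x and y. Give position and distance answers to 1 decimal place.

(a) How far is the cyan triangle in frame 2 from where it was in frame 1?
3.4

The cyan triangle moved from (8.6, 9.3) to (6.3, 11.8), a distance of √(2.3² + 2.5²) ≈ 3.4.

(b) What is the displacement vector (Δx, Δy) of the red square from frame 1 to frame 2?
(-1.5, 5.8)

The red square was at (4.0, 4.0) in frame 1 and (2.5, 9.8) in frame 2.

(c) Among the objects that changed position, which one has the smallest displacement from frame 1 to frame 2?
the pink hexagon

(moved 1.6)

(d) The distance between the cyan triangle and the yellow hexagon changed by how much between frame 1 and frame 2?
+1.1

Distance in frame 1: 5.1. Distance in frame 2: 6.2.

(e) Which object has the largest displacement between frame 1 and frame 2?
the red square

(moved 6.0; next 4.6)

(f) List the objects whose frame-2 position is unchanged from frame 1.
the pink triangle, the blue pentagon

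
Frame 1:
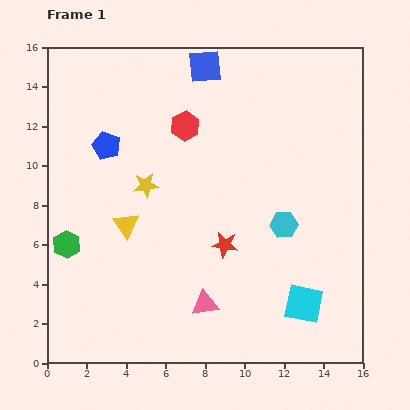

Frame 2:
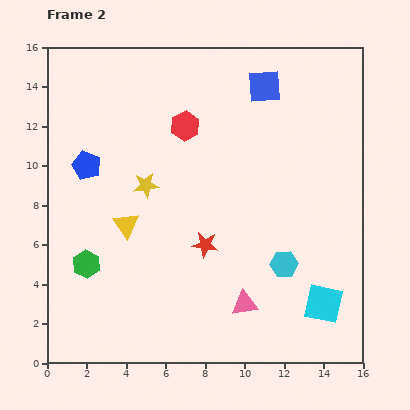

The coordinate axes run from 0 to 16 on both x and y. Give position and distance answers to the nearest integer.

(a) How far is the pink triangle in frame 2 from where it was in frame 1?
2

The pink triangle moved from (8, 3) to (10, 3), a distance of √(2² + 0²) ≈ 2.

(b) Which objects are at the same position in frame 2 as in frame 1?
the red hexagon, the yellow star, the yellow triangle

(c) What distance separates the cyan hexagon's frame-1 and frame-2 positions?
2

The cyan hexagon moved from (12, 7) to (12, 5), a distance of √(0² + 2²) ≈ 2.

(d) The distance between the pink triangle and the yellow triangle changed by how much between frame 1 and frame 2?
+1

Distance in frame 1: 6. Distance in frame 2: 7.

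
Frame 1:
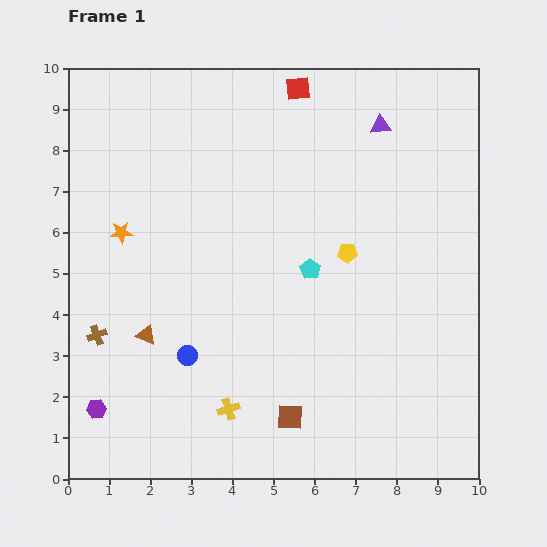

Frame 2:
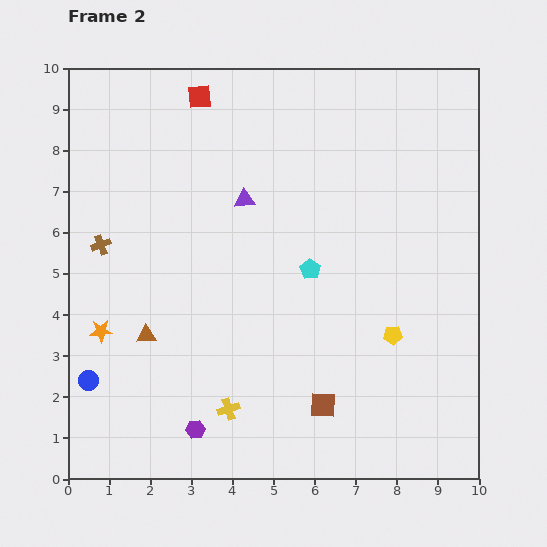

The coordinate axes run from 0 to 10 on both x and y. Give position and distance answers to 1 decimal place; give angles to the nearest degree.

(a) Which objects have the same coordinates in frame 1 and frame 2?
the brown triangle, the yellow cross, the cyan pentagon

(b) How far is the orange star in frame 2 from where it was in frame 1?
2.5

The orange star moved from (1.3, 6.0) to (0.8, 3.6), a distance of √(0.5² + 2.4²) ≈ 2.5.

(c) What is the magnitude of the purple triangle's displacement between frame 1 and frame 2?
3.8

The purple triangle moved from (7.6, 8.6) to (4.3, 6.8), a distance of √(3.3² + 1.8²) ≈ 3.8.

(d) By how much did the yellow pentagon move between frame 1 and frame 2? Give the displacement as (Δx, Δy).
(1.1, -2.0)

The yellow pentagon was at (6.8, 5.5) in frame 1 and (7.9, 3.5) in frame 2.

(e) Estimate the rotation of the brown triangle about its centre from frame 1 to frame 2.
23° counter-clockwise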